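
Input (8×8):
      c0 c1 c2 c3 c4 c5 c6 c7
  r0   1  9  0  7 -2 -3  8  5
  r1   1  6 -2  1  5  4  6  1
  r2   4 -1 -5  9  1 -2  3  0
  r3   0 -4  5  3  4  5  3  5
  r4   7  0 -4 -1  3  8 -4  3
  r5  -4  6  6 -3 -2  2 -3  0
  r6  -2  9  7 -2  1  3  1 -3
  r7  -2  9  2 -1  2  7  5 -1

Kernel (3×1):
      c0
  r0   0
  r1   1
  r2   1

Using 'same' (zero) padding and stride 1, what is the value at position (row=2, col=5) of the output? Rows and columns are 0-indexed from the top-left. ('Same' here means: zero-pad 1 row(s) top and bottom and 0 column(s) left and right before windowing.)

3

The receptive field on the zero-padded input at this output position is [4 / -2 / 5]. Elementwise product with the kernel and sum: -2·1 + 5·1.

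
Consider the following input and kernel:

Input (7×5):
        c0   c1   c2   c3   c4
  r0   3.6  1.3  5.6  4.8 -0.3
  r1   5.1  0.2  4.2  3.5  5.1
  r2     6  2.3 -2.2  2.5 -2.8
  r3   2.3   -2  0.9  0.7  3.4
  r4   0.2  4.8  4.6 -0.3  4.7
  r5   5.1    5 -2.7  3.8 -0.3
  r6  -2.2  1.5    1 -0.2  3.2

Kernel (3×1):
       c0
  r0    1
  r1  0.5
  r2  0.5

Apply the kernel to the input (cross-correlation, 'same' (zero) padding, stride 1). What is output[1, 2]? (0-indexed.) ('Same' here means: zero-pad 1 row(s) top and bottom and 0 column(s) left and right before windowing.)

6.6

The receptive field on the zero-padded input at this output position is [5.6 / 4.2 / -2.2]. Elementwise product with the kernel and sum: 5.6·1 + 4.2·0.5 + -2.2·0.5.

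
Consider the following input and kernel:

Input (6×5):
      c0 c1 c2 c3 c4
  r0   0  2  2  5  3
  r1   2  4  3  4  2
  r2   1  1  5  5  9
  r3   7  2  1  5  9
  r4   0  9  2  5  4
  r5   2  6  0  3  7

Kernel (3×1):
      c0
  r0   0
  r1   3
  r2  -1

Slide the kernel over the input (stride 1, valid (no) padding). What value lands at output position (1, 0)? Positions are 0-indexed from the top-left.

-4

The receptive field on the input at this output position is [2 / 1 / 7]. Elementwise product with the kernel and sum: 1·3 + 7·-1.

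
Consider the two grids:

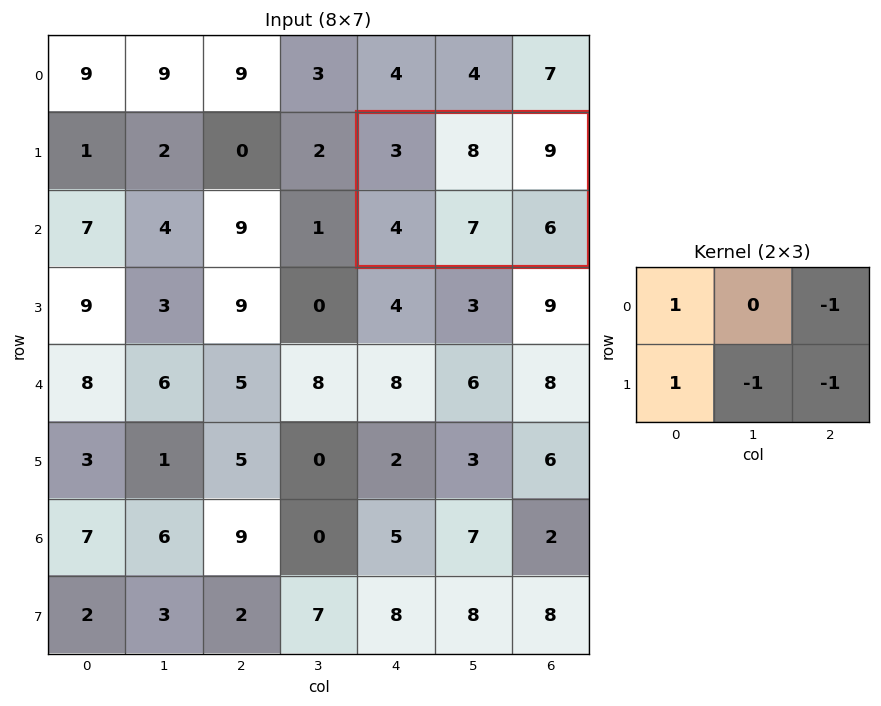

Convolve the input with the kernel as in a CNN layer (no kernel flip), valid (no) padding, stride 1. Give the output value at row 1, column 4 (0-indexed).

-15

The receptive field on the input at this output position is [3 8 9 / 4 7 6]. Elementwise product with the kernel and sum: 3·1 + 9·-1 + 4·1 + 7·-1 + 6·-1.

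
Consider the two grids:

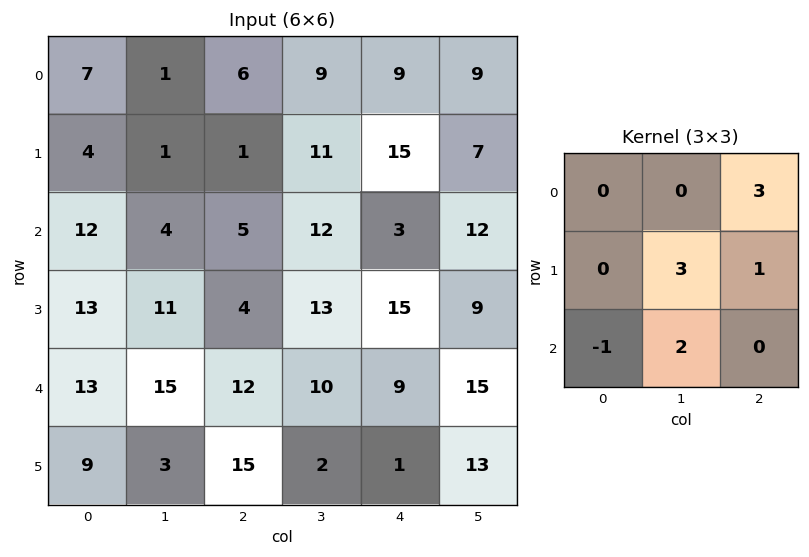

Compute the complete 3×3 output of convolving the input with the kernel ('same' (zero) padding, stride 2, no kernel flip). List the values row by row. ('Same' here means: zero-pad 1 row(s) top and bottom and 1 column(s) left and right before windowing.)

30 28 55
69 57 59
105 112 69

Output[0,0]: The receptive field on the zero-padded input at this output position is [0 0 0 / 0 7 1 / 0 4 1]. Elementwise product with the kernel and sum: 0·3 + 7·3 + 1·1 + 0·-1 + 4·2.
Output[0,1]: The receptive field on the zero-padded input at this output position is [0 0 0 / 1 6 9 / 1 1 11]. Elementwise product with the kernel and sum: 0·3 + 6·3 + 9·1 + 1·-1 + 1·2.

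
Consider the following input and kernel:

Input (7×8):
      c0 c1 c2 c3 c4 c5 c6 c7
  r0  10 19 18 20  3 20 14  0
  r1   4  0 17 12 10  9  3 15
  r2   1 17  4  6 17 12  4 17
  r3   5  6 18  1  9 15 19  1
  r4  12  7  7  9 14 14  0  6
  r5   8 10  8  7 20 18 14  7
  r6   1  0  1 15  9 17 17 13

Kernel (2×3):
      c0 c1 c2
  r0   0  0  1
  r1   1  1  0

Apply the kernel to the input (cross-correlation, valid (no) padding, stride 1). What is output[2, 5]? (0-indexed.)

The receptive field on the input at this output position is [12 4 17 / 15 19 1]. Elementwise product with the kernel and sum: 17·1 + 15·1 + 19·1.

51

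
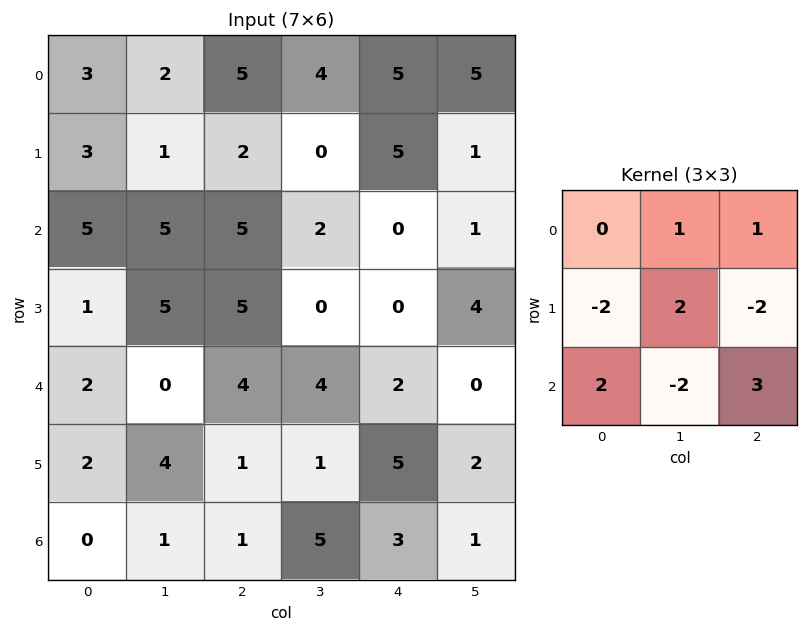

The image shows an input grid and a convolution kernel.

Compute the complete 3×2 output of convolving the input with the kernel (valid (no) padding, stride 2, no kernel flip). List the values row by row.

Output[0,0]: The receptive field on the input at this output position is [3 2 5 / 3 1 2 / 5 5 5]. Elementwise product with the kernel and sum: 2·1 + 5·1 + 3·-2 + 1·2 + 2·-2 + 5·2 + 5·-2 + 5·3.

14 1
24 -2
7 -3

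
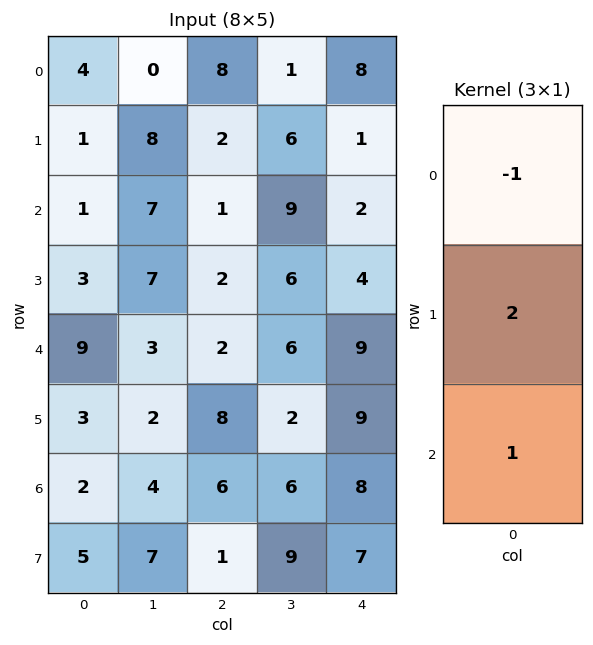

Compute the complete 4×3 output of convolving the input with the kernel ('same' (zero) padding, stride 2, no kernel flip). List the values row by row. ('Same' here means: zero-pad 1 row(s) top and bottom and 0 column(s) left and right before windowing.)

9 18 17
4 2 7
18 10 23
6 5 14

Output[0,0]: The receptive field on the zero-padded input at this output position is [0 / 4 / 1]. Elementwise product with the kernel and sum: 0·-1 + 4·2 + 1·1.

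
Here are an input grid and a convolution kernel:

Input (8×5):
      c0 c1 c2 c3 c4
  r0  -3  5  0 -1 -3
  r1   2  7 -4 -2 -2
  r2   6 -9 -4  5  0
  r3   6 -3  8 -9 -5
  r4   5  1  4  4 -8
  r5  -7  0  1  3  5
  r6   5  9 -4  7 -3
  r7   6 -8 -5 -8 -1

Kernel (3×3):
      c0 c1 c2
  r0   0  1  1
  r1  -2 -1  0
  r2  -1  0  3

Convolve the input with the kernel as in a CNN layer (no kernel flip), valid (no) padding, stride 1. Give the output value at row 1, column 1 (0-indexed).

The receptive field on the input at this output position is [7 -4 -2 / -9 -4 5 / -3 8 -9]. Elementwise product with the kernel and sum: -4·1 + -2·1 + -9·-2 + -4·-1 + -3·-1 + -9·3.

-8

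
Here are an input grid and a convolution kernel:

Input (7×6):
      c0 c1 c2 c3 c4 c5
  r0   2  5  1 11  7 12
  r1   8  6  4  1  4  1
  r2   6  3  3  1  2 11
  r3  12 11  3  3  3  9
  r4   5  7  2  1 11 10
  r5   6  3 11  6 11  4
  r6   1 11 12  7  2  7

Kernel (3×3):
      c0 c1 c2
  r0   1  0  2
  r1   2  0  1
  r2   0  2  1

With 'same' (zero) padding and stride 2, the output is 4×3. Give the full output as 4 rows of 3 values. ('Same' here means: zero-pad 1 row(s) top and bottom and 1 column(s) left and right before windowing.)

Output[0,0]: The receptive field on the zero-padded input at this output position is [0 0 0 / 0 2 5 / 0 8 6]. Elementwise product with the kernel and sum: 0·1 + 0·2 + 0·2 + 5·1 + 8·2 + 6·1.

27 30 43
50 24 31
44 60 59
17 44 35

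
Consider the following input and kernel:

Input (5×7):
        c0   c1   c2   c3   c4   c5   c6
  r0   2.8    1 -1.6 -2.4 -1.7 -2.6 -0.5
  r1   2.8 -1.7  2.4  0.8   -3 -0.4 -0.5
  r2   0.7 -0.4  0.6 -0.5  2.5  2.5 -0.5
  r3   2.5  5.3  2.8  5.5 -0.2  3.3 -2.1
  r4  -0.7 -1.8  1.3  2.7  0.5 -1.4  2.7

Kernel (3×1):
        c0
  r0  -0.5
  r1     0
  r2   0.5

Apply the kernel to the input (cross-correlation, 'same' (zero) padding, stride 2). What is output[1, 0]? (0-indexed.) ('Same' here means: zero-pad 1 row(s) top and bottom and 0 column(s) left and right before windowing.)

The receptive field on the zero-padded input at this output position is [2.8 / 0.7 / 2.5]. Elementwise product with the kernel and sum: 2.8·-0.5 + 2.5·0.5.

-0.15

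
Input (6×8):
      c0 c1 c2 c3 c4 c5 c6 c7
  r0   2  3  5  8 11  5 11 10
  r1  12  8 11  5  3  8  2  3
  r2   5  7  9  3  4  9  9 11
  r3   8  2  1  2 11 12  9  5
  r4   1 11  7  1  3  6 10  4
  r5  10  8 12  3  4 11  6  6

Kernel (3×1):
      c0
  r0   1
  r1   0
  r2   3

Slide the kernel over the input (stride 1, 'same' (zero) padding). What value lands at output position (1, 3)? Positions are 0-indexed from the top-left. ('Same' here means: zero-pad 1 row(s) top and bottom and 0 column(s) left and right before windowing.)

The receptive field on the zero-padded input at this output position is [8 / 5 / 3]. Elementwise product with the kernel and sum: 8·1 + 3·3.

17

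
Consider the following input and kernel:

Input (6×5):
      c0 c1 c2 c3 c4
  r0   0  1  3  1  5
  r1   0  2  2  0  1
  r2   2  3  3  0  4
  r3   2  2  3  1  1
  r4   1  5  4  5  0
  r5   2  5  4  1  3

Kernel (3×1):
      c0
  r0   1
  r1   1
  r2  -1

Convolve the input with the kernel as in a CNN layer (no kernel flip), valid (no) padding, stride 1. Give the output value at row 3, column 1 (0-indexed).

The receptive field on the input at this output position is [2 / 5 / 5]. Elementwise product with the kernel and sum: 2·1 + 5·1 + 5·-1.

2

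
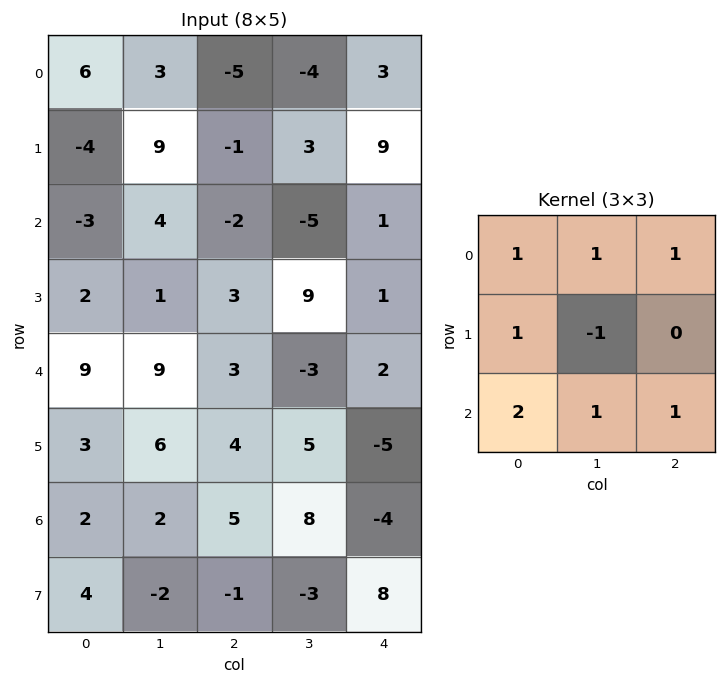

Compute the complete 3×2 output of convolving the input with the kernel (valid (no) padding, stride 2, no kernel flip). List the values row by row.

-13 -18
30 -7
29 15

Output[0,0]: The receptive field on the input at this output position is [6 3 -5 / -4 9 -1 / -3 4 -2]. Elementwise product with the kernel and sum: 6·1 + 3·1 + -5·1 + -4·1 + 9·-1 + -3·2 + 4·1 + -2·1.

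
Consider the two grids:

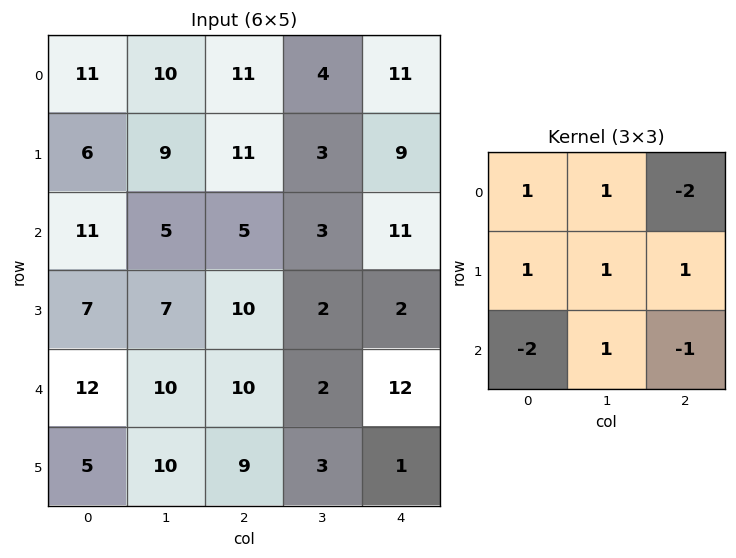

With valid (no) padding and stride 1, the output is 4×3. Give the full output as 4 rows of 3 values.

3 28 -2
-3 21 -5
6 11 -30
17 21 16

Output[0,0]: The receptive field on the input at this output position is [11 10 11 / 6 9 11 / 11 5 5]. Elementwise product with the kernel and sum: 11·1 + 10·1 + 11·-2 + 6·1 + 9·1 + 11·1 + 11·-2 + 5·1 + 5·-1.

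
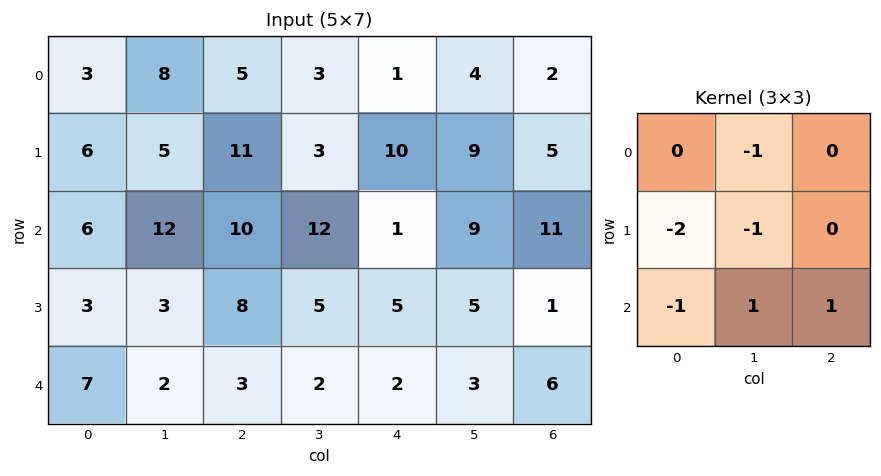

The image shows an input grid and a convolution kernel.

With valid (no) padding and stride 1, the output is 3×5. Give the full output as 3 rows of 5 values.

-9 -16 -25 -19 -14
-21 -35 -33 -30 -19
-23 -21 -32 -13 -17

Output[0,0]: The receptive field on the input at this output position is [3 8 5 / 6 5 11 / 6 12 10]. Elementwise product with the kernel and sum: 8·-1 + 6·-2 + 5·-1 + 6·-1 + 12·1 + 10·1.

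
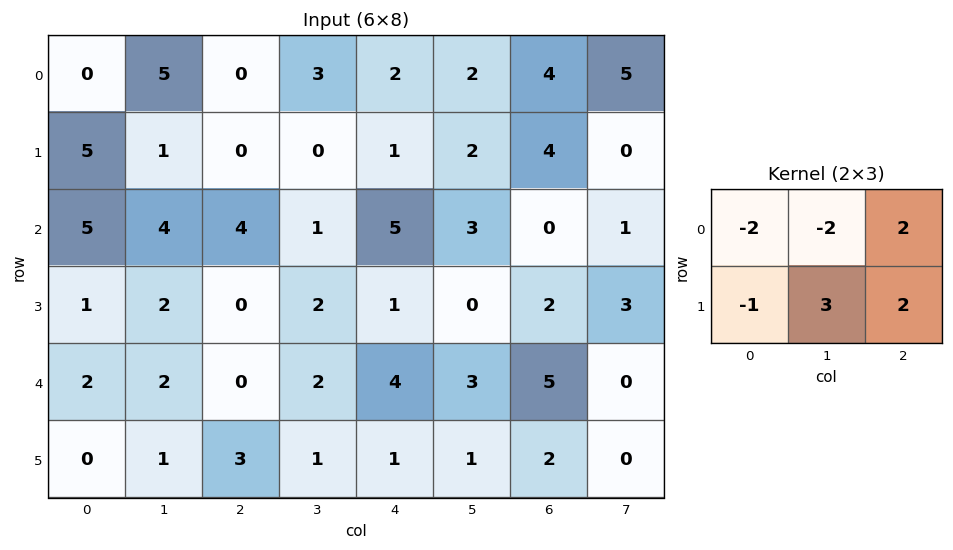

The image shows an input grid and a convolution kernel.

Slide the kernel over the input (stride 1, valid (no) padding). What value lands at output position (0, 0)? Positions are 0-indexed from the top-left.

-12

The receptive field on the input at this output position is [0 5 0 / 5 1 0]. Elementwise product with the kernel and sum: 0·-2 + 5·-2 + 0·2 + 5·-1 + 1·3 + 0·2.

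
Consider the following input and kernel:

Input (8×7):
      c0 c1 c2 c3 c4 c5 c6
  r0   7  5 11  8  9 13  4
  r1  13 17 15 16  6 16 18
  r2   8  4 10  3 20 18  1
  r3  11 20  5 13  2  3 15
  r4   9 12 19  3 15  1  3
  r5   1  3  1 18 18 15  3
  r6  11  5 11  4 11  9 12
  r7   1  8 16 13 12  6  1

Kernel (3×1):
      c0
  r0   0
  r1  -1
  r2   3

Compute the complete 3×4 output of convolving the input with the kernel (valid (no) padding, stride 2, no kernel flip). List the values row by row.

11 15 54 -15
16 52 43 -6
32 32 15 33

Output[0,0]: The receptive field on the input at this output position is [7 / 13 / 8]. Elementwise product with the kernel and sum: 13·-1 + 8·3.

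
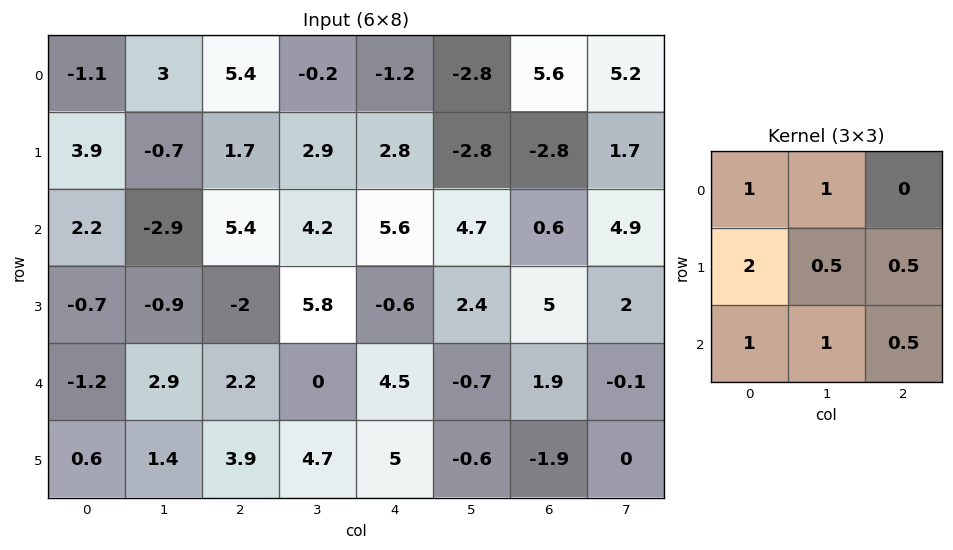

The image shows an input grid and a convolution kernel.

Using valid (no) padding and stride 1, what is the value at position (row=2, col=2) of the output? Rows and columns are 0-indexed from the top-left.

12.65

The receptive field on the input at this output position is [5.4 4.2 5.6 / -2 5.8 -0.6 / 2.2 0 4.5]. Elementwise product with the kernel and sum: 5.4·1 + 4.2·1 + -2·2 + 5.8·0.5 + -0.6·0.5 + 2.2·1 + 0·1 + 4.5·0.5.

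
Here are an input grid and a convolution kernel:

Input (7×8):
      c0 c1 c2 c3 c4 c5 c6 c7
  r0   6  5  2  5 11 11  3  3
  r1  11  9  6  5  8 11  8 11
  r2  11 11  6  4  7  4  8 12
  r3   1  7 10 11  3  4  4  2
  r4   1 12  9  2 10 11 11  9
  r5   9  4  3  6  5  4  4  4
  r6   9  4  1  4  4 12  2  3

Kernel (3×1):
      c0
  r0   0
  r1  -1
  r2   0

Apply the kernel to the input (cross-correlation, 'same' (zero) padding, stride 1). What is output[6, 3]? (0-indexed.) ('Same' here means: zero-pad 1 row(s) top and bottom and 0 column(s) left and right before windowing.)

-4

The receptive field on the zero-padded input at this output position is [6 / 4 / 0]. Elementwise product with the kernel and sum: 4·-1.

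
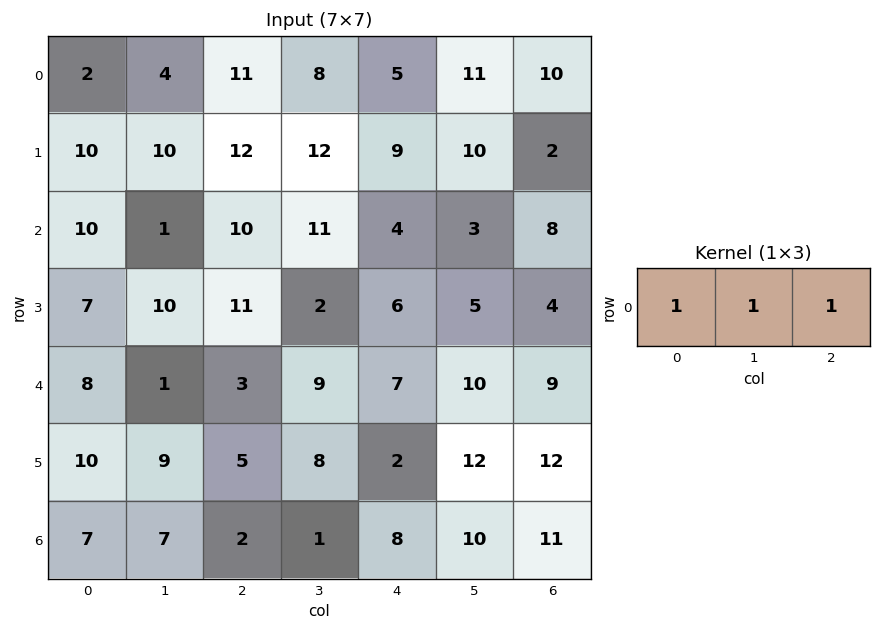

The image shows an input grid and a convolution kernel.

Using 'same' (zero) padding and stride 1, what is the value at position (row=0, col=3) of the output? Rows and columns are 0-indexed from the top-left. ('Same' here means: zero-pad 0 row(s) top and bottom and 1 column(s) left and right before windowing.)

24

The receptive field on the zero-padded input at this output position is [11 8 5]. Elementwise product with the kernel and sum: 11·1 + 8·1 + 5·1.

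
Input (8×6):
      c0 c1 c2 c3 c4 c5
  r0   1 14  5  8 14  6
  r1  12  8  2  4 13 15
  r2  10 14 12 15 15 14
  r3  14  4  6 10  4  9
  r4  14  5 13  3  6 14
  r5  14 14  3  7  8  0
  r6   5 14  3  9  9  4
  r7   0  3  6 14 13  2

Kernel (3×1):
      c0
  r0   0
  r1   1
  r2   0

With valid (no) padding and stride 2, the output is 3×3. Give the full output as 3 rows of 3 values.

Output[0,0]: The receptive field on the input at this output position is [1 / 12 / 10]. Elementwise product with the kernel and sum: 12·1.
Output[0,1]: The receptive field on the input at this output position is [5 / 2 / 12]. Elementwise product with the kernel and sum: 2·1.

12 2 13
14 6 4
14 3 8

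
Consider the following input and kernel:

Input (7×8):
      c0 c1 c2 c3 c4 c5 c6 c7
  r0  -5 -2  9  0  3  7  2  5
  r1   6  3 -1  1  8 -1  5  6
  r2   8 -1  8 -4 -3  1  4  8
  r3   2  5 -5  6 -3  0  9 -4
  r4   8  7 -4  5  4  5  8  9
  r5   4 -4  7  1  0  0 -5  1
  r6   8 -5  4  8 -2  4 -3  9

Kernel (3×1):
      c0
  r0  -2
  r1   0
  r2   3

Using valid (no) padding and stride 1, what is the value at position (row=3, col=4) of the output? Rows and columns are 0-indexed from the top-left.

The receptive field on the input at this output position is [-3 / 4 / 0]. Elementwise product with the kernel and sum: -3·-2 + 0·3.

6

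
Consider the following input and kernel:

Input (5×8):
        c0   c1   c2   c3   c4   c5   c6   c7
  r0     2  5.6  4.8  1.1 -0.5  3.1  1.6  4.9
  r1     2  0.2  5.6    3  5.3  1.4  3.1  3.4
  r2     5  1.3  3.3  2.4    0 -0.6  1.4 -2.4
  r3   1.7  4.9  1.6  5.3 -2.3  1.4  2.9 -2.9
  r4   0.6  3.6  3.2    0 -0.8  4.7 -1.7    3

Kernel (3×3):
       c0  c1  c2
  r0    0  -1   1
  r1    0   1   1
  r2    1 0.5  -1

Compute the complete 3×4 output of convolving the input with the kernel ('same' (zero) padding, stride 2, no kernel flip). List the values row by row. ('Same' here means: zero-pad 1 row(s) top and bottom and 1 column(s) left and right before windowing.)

8.4 5.9 6.85 6.05
0.45 3.5 -1.75 5.05
7.4 6.9 7.6 -4.5

Output[0,0]: The receptive field on the zero-padded input at this output position is [0 0 0 / 0 2 5.6 / 0 2 0.2]. Elementwise product with the kernel and sum: 0·-1 + 0·1 + 2·1 + 5.6·1 + 0·1 + 2·0.5 + 0.2·-1.
Output[0,1]: The receptive field on the zero-padded input at this output position is [0 0 0 / 5.6 4.8 1.1 / 0.2 5.6 3]. Elementwise product with the kernel and sum: 0·-1 + 0·1 + 4.8·1 + 1.1·1 + 0.2·1 + 5.6·0.5 + 3·-1.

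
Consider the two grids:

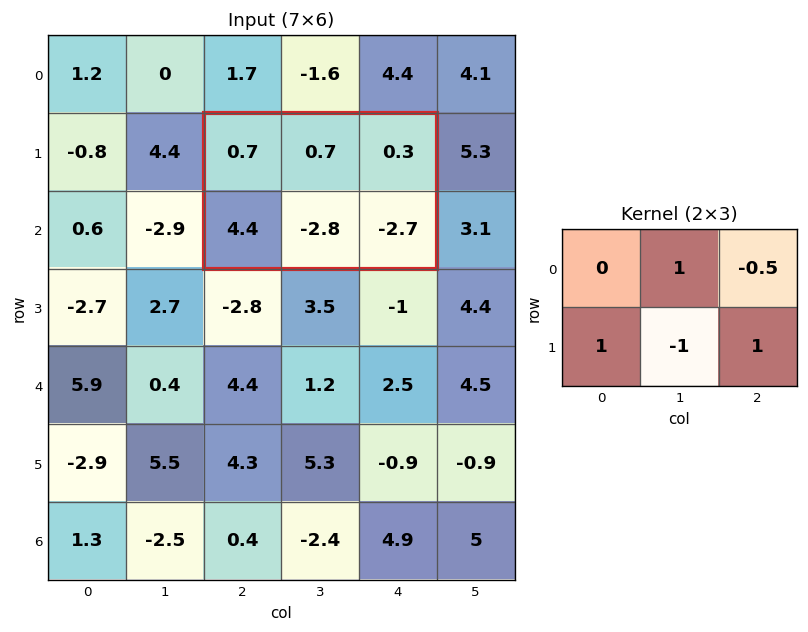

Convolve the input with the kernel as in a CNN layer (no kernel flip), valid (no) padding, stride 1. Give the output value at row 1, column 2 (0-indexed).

The receptive field on the input at this output position is [0.7 0.7 0.3 / 4.4 -2.8 -2.7]. Elementwise product with the kernel and sum: 0.7·1 + 0.3·-0.5 + 4.4·1 + -2.8·-1 + -2.7·1.

5.05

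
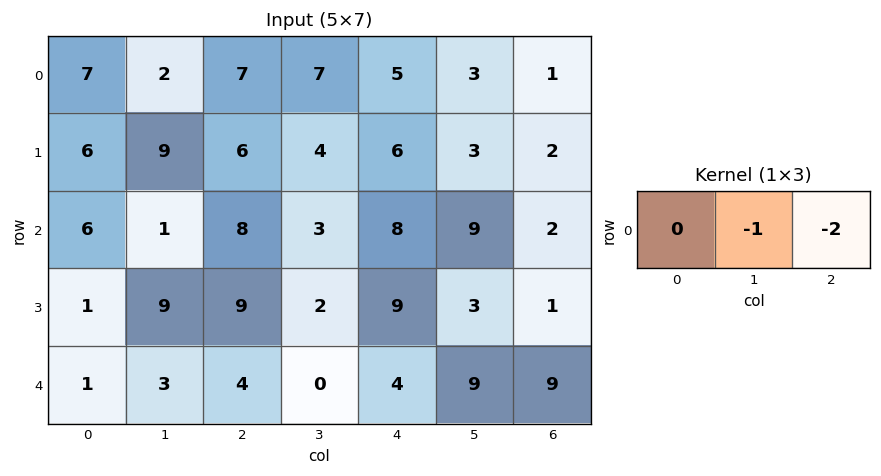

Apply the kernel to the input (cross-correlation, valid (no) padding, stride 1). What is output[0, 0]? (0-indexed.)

The receptive field on the input at this output position is [7 2 7]. Elementwise product with the kernel and sum: 2·-1 + 7·-2.

-16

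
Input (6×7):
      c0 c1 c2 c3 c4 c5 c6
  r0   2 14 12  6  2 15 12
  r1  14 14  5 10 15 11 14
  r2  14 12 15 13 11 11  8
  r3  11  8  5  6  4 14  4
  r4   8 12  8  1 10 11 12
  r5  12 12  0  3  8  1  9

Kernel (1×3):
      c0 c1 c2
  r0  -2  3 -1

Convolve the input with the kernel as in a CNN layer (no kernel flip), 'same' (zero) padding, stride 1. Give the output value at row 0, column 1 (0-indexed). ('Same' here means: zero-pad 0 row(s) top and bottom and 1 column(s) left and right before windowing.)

26

The receptive field on the zero-padded input at this output position is [2 14 12]. Elementwise product with the kernel and sum: 2·-2 + 14·3 + 12·-1.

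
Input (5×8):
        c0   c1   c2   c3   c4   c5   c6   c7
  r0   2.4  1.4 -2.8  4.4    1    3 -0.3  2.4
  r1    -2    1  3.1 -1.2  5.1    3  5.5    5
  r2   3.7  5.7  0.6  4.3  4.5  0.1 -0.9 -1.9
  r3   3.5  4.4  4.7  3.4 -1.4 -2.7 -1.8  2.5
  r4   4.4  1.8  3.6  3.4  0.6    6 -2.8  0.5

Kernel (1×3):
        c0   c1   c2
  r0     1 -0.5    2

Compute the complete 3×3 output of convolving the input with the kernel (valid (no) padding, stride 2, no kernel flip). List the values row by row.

Output[0,0]: The receptive field on the input at this output position is [2.4 1.4 -2.8]. Elementwise product with the kernel and sum: 2.4·1 + 1.4·-0.5 + -2.8·2.

-3.9 -3 -1.1
2.05 7.45 2.65
10.7 3.1 -8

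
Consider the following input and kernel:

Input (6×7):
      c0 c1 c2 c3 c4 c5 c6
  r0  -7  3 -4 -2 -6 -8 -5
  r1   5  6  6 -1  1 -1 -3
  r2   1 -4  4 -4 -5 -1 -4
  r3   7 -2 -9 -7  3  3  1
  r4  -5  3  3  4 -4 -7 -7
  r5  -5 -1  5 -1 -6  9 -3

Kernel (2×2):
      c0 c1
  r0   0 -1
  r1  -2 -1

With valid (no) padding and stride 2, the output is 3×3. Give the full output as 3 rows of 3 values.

-19 -9 7
-8 29 -8
8 -13 10

Output[0,0]: The receptive field on the input at this output position is [-7 3 / 5 6]. Elementwise product with the kernel and sum: 3·-1 + 5·-2 + 6·-1.
Output[0,1]: The receptive field on the input at this output position is [-4 -2 / 6 -1]. Elementwise product with the kernel and sum: -2·-1 + 6·-2 + -1·-1.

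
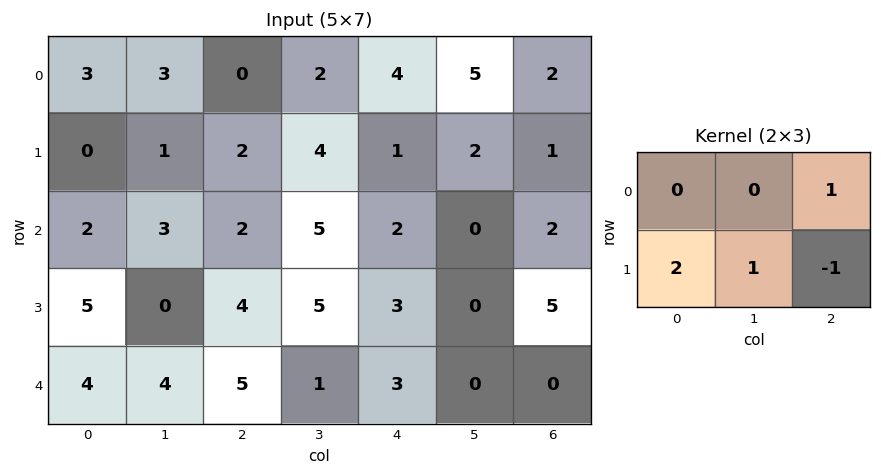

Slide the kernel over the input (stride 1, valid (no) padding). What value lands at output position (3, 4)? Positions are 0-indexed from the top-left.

11

The receptive field on the input at this output position is [3 0 5 / 3 0 0]. Elementwise product with the kernel and sum: 5·1 + 3·2 + 0·1 + 0·-1.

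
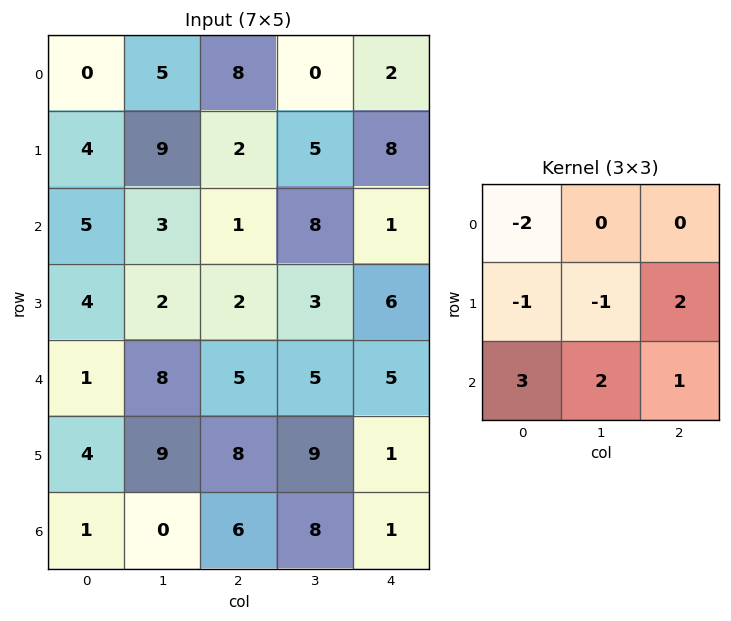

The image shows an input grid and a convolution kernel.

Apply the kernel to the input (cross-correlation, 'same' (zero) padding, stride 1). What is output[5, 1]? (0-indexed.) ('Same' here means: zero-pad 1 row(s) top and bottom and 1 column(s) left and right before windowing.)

10

The receptive field on the zero-padded input at this output position is [1 8 5 / 4 9 8 / 1 0 6]. Elementwise product with the kernel and sum: 1·-2 + 4·-1 + 9·-1 + 8·2 + 1·3 + 0·2 + 6·1.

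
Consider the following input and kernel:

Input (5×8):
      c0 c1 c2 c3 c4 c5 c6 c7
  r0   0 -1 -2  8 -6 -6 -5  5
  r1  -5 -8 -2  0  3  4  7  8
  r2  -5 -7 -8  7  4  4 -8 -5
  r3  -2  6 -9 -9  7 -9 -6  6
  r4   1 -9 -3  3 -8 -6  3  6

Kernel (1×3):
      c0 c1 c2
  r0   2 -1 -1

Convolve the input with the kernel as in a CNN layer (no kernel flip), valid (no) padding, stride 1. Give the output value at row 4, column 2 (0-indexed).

The receptive field on the input at this output position is [-3 3 -8]. Elementwise product with the kernel and sum: -3·2 + 3·-1 + -8·-1.

-1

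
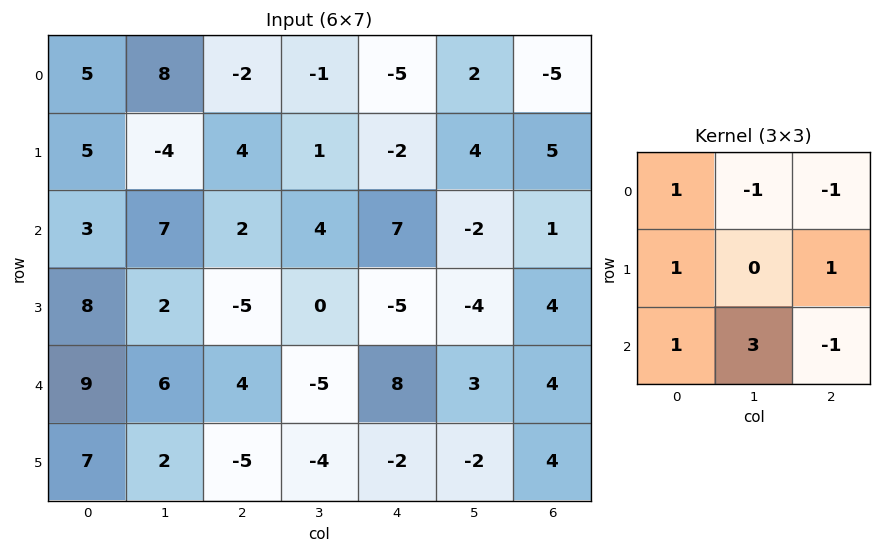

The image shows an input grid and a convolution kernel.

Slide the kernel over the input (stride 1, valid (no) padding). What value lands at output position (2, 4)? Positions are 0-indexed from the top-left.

20

The receptive field on the input at this output position is [7 -2 1 / -5 -4 4 / 8 3 4]. Elementwise product with the kernel and sum: 7·1 + -2·-1 + 1·-1 + -5·1 + 4·1 + 8·1 + 3·3 + 4·-1.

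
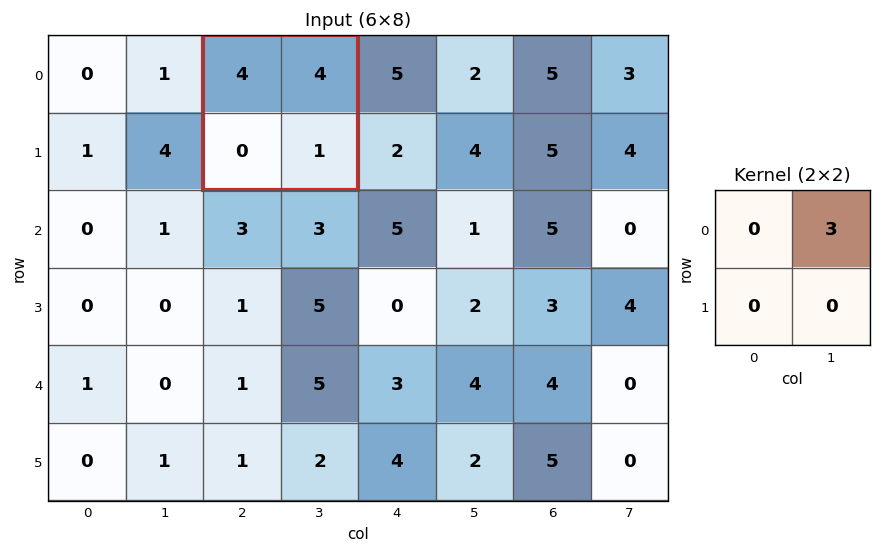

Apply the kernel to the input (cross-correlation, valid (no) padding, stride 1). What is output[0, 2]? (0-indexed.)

The receptive field on the input at this output position is [4 4 / 0 1]. Elementwise product with the kernel and sum: 4·3.

12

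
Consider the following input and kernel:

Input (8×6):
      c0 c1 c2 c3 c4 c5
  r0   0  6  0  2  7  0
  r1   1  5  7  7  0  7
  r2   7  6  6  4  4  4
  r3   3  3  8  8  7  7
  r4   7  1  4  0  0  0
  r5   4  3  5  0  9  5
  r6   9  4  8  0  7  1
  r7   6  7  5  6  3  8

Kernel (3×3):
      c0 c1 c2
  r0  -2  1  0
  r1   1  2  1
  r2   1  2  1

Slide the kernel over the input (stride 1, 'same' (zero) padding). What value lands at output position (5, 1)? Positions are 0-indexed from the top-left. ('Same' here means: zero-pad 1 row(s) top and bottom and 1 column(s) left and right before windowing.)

27

The receptive field on the zero-padded input at this output position is [7 1 4 / 4 3 5 / 9 4 8]. Elementwise product with the kernel and sum: 7·-2 + 1·1 + 4·1 + 3·2 + 5·1 + 9·1 + 4·2 + 8·1.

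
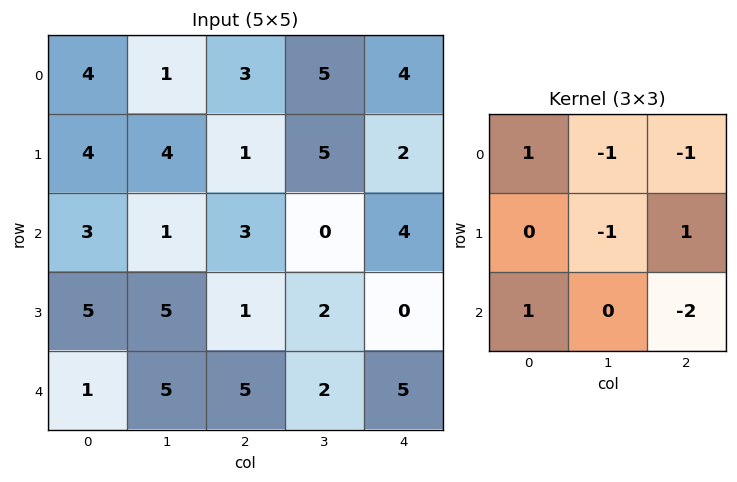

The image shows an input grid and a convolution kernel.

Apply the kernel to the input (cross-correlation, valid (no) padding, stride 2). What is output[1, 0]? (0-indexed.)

The receptive field on the input at this output position is [3 1 3 / 5 5 1 / 1 5 5]. Elementwise product with the kernel and sum: 3·1 + 1·-1 + 3·-1 + 5·-1 + 1·1 + 1·1 + 5·-2.

-14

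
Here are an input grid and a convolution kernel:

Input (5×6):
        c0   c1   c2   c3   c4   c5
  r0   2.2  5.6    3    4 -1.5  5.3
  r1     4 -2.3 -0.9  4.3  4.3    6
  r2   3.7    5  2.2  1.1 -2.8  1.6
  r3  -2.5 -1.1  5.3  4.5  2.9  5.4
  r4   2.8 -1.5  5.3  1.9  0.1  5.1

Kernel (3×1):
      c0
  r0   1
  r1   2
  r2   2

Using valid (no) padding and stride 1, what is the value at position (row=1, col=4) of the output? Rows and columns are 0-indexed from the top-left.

The receptive field on the input at this output position is [4.3 / -2.8 / 2.9]. Elementwise product with the kernel and sum: 4.3·1 + -2.8·2 + 2.9·2.

4.5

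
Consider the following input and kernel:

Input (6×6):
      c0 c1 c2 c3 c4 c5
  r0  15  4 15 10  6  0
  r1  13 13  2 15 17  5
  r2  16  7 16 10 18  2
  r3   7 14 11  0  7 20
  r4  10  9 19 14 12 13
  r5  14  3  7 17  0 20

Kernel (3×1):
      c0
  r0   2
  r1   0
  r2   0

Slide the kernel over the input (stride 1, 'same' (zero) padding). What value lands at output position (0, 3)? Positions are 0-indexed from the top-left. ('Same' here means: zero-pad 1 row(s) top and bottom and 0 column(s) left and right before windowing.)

0

The receptive field on the zero-padded input at this output position is [0 / 10 / 15]. Elementwise product with the kernel and sum: 0·2.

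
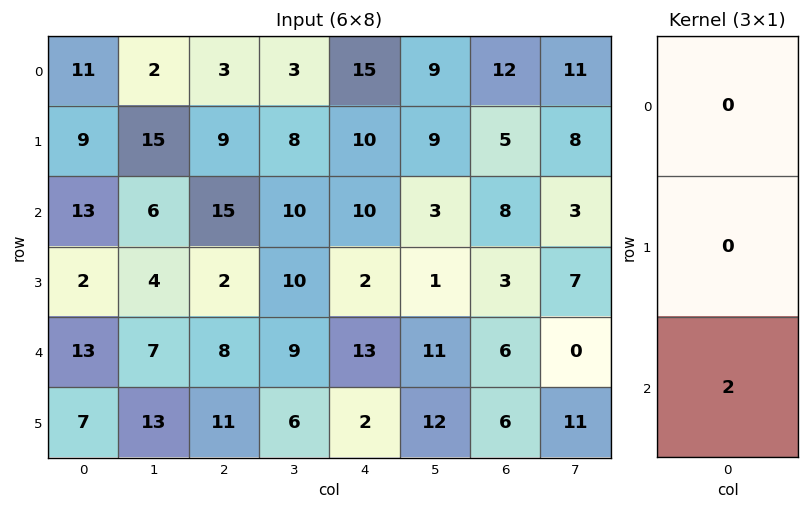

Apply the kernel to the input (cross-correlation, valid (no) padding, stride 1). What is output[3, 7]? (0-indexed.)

22

The receptive field on the input at this output position is [7 / 0 / 11]. Elementwise product with the kernel and sum: 11·2.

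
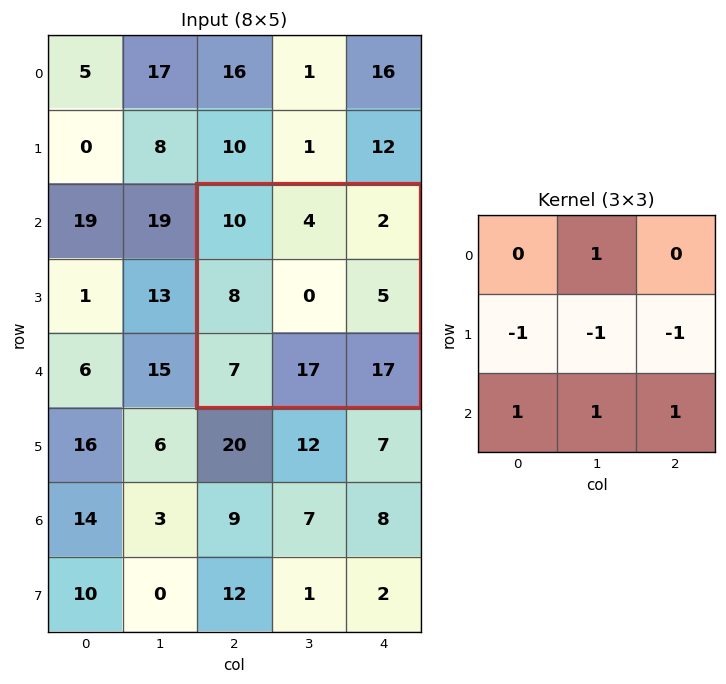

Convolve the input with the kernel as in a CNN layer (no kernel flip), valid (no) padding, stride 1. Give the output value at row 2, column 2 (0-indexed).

32

The receptive field on the input at this output position is [10 4 2 / 8 0 5 / 7 17 17]. Elementwise product with the kernel and sum: 4·1 + 8·-1 + 0·-1 + 5·-1 + 7·1 + 17·1 + 17·1.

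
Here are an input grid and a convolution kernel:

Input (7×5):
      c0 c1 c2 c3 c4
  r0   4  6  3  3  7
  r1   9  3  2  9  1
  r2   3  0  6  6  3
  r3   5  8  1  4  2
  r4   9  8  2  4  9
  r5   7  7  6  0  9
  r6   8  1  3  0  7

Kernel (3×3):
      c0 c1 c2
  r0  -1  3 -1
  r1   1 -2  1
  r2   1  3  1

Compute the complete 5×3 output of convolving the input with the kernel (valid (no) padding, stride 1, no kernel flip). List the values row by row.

25 32 11
37 3 36
16 40 27
47 24 27
26 -1 26

Output[0,0]: The receptive field on the input at this output position is [4 6 3 / 9 3 2 / 3 0 6]. Elementwise product with the kernel and sum: 4·-1 + 6·3 + 3·-1 + 9·1 + 3·-2 + 2·1 + 3·1 + 0·3 + 6·1.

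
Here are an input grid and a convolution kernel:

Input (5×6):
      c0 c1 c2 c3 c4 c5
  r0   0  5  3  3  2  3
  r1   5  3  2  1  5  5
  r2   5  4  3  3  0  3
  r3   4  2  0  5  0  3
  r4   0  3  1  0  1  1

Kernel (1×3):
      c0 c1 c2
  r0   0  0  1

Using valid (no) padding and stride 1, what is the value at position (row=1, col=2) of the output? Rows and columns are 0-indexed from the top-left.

The receptive field on the input at this output position is [2 1 5]. Elementwise product with the kernel and sum: 5·1.

5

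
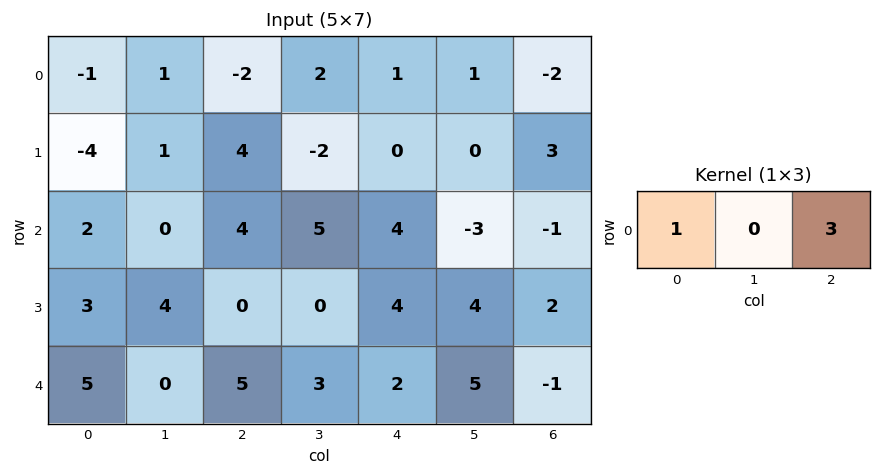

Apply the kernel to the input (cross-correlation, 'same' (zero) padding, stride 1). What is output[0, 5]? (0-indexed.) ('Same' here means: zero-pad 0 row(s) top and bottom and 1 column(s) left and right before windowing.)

The receptive field on the zero-padded input at this output position is [1 1 -2]. Elementwise product with the kernel and sum: 1·1 + -2·3.

-5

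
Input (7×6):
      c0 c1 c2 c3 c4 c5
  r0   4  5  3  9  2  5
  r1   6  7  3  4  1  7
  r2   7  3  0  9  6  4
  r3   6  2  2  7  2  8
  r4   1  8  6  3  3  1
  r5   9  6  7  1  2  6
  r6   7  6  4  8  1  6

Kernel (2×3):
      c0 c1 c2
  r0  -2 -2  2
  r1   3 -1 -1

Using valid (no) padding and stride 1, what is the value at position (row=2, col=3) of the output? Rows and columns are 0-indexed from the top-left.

The receptive field on the input at this output position is [9 6 4 / 7 2 8]. Elementwise product with the kernel and sum: 9·-2 + 6·-2 + 4·2 + 7·3 + 2·-1 + 8·-1.

-11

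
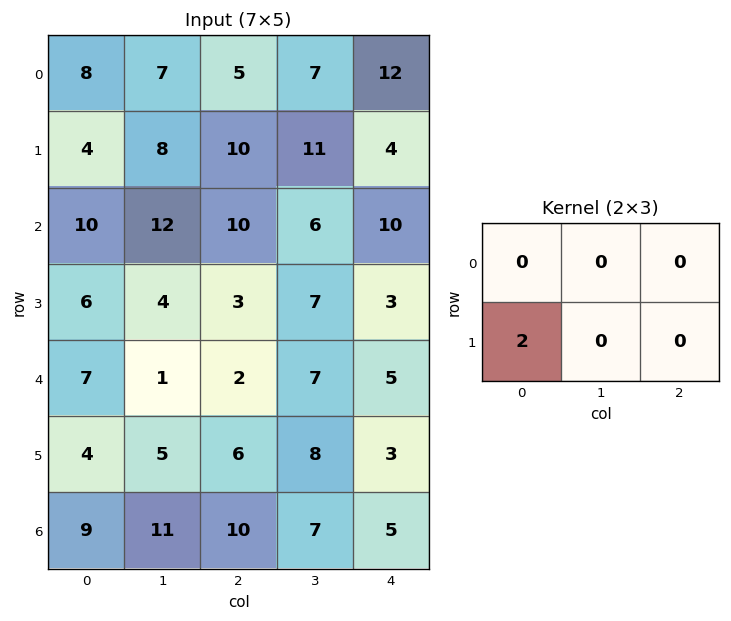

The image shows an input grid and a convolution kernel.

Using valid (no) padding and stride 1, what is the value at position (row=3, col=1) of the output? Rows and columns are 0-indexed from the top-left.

2

The receptive field on the input at this output position is [4 3 7 / 1 2 7]. Elementwise product with the kernel and sum: 1·2.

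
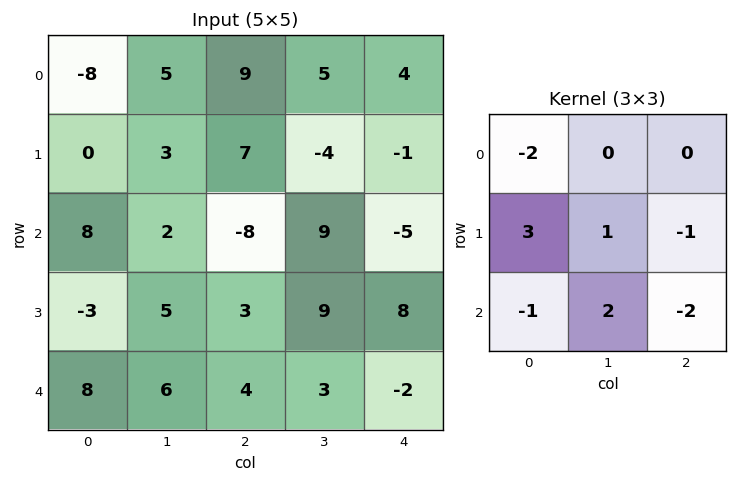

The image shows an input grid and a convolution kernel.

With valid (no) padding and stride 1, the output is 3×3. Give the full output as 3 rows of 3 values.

Output[0,0]: The receptive field on the input at this output position is [-8 5 9 / 0 3 7 / 8 2 -8]. Elementwise product with the kernel and sum: -8·-2 + 0·3 + 3·1 + 7·-1 + 8·-1 + 2·2 + -8·-2.
Output[0,1]: The receptive field on the input at this output position is [5 9 5 / 3 7 -4 / 2 -8 9]. Elementwise product with the kernel and sum: 5·-2 + 3·3 + 7·1 + -4·-1 + 2·-1 + -8·2 + 9·-2.

24 -26 36
41 -34 -25
-27 1 32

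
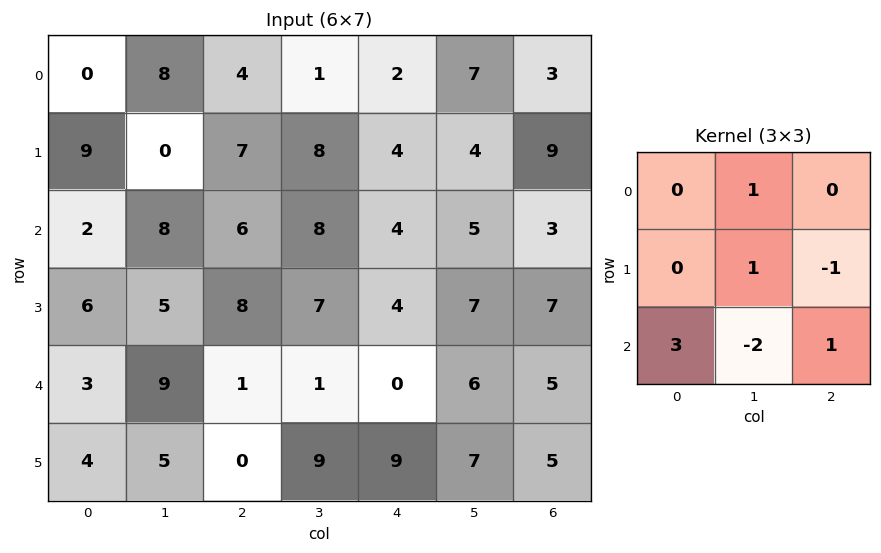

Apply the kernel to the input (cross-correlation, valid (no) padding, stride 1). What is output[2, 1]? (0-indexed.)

33

The receptive field on the input at this output position is [8 6 8 / 5 8 7 / 9 1 1]. Elementwise product with the kernel and sum: 6·1 + 8·1 + 7·-1 + 9·3 + 1·-2 + 1·1.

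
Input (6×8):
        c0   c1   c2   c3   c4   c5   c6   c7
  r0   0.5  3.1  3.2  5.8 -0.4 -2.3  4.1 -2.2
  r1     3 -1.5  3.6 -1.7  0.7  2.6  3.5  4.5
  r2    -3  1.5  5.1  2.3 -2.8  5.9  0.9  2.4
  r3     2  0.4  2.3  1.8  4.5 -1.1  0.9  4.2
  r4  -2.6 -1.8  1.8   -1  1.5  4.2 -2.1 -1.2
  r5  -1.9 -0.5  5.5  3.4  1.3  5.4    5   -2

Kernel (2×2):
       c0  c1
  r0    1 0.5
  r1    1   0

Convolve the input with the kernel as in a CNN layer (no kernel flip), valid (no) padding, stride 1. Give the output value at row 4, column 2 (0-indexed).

6.8

The receptive field on the input at this output position is [1.8 -1 / 5.5 3.4]. Elementwise product with the kernel and sum: 1.8·1 + -1·0.5 + 5.5·1.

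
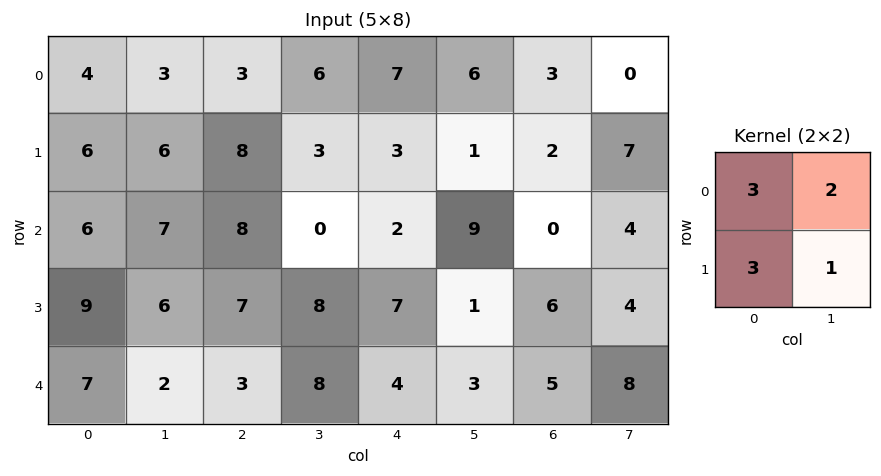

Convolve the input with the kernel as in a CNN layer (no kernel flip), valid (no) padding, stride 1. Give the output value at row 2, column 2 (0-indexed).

The receptive field on the input at this output position is [8 0 / 7 8]. Elementwise product with the kernel and sum: 8·3 + 0·2 + 7·3 + 8·1.

53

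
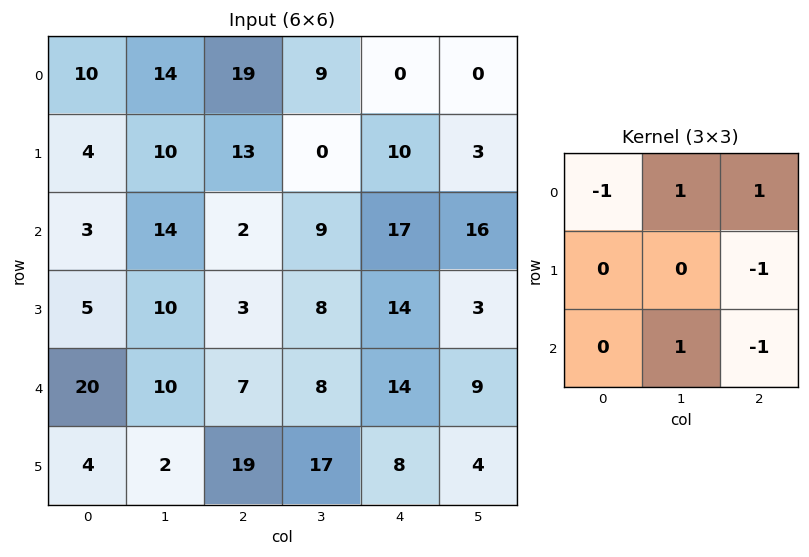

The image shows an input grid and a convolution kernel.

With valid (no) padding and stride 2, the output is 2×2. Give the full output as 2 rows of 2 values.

Output[0,0]: The receptive field on the input at this output position is [10 14 19 / 4 10 13 / 3 14 2]. Elementwise product with the kernel and sum: 10·-1 + 14·1 + 19·1 + 13·-1 + 14·1 + 2·-1.

22 -28
13 4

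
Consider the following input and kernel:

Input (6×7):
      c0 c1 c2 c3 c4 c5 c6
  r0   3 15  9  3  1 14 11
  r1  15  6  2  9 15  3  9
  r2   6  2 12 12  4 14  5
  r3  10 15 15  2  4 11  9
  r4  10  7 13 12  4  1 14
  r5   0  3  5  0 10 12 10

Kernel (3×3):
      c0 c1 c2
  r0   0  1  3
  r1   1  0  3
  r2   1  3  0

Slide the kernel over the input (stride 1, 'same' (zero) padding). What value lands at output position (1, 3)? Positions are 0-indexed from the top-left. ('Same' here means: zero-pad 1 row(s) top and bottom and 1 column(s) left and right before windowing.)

101

The receptive field on the zero-padded input at this output position is [9 3 1 / 2 9 15 / 12 12 4]. Elementwise product with the kernel and sum: 3·1 + 1·3 + 2·1 + 15·3 + 12·1 + 12·3.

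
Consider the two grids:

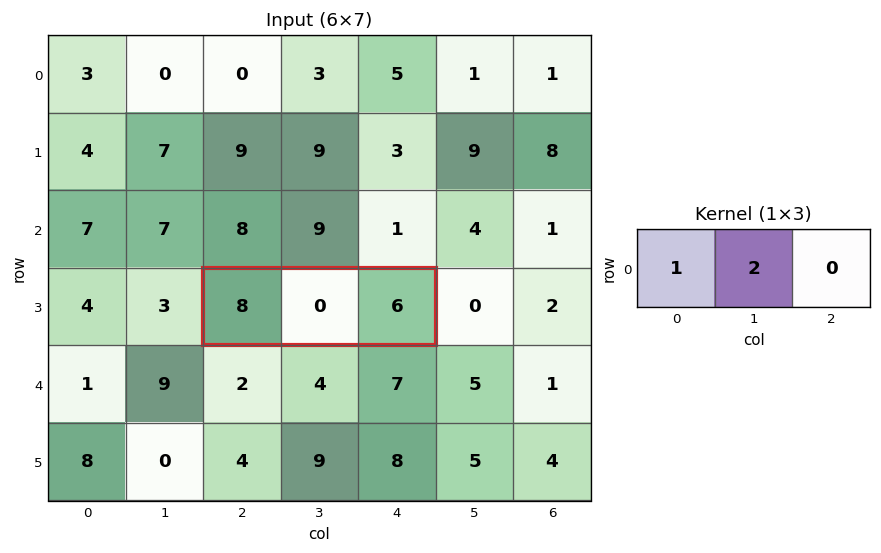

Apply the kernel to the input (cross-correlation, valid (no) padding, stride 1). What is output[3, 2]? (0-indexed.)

The receptive field on the input at this output position is [8 0 6]. Elementwise product with the kernel and sum: 8·1 + 0·2.

8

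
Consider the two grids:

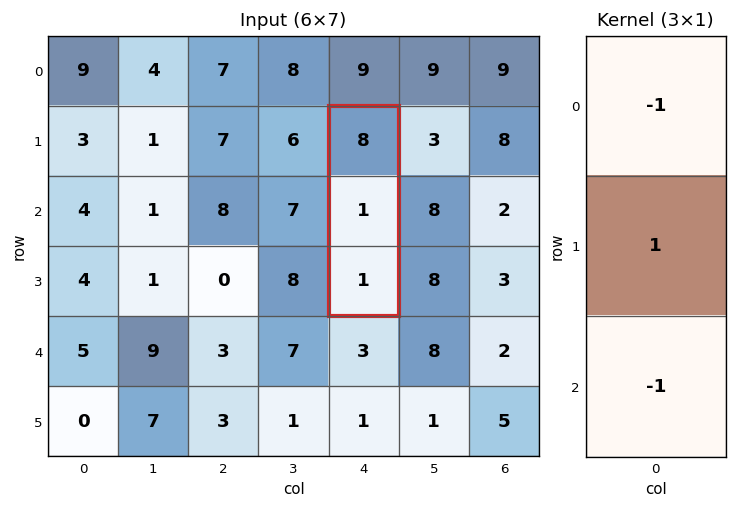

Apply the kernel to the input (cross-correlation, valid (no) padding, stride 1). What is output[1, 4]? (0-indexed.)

The receptive field on the input at this output position is [8 / 1 / 1]. Elementwise product with the kernel and sum: 8·-1 + 1·1 + 1·-1.

-8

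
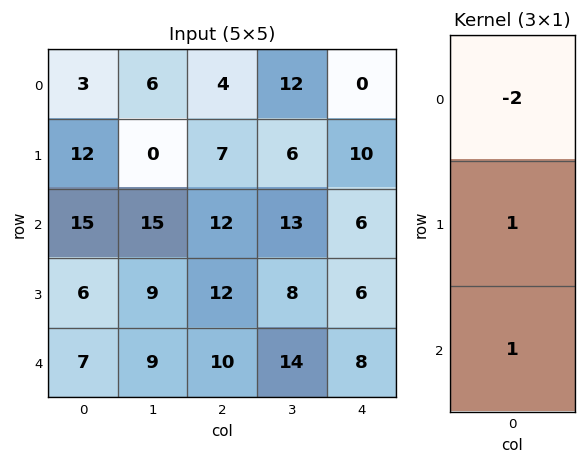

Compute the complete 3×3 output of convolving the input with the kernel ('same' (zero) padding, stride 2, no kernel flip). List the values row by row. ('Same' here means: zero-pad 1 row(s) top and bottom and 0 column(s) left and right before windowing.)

Output[0,0]: The receptive field on the zero-padded input at this output position is [0 / 3 / 12]. Elementwise product with the kernel and sum: 0·-2 + 3·1 + 12·1.
Output[0,1]: The receptive field on the zero-padded input at this output position is [0 / 4 / 7]. Elementwise product with the kernel and sum: 0·-2 + 4·1 + 7·1.

15 11 10
-3 10 -8
-5 -14 -4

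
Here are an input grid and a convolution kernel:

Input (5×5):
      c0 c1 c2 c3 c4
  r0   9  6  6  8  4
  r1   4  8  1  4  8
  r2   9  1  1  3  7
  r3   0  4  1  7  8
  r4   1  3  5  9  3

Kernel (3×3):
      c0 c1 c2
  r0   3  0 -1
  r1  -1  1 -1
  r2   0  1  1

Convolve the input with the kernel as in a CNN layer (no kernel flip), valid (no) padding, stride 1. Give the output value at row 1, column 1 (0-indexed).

25

The receptive field on the input at this output position is [8 1 4 / 1 1 3 / 4 1 7]. Elementwise product with the kernel and sum: 8·3 + 4·-1 + 1·-1 + 1·1 + 3·-1 + 1·1 + 7·1.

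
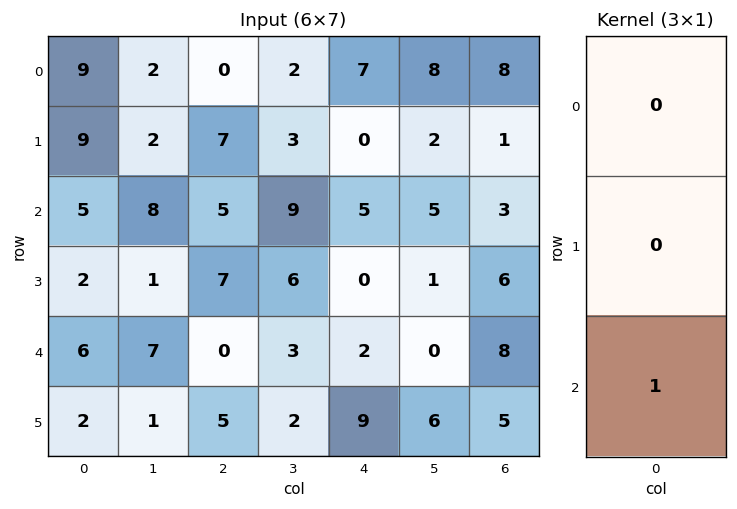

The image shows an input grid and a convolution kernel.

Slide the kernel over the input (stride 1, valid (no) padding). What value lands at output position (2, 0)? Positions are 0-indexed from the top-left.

6

The receptive field on the input at this output position is [5 / 2 / 6]. Elementwise product with the kernel and sum: 6·1.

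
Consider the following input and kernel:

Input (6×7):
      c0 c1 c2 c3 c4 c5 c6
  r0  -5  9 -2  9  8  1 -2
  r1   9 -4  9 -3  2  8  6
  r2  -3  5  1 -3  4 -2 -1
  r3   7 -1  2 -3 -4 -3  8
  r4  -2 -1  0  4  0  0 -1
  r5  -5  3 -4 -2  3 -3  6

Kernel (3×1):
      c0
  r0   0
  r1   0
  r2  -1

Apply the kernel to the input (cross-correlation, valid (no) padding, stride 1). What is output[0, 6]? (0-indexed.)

The receptive field on the input at this output position is [-2 / 6 / -1]. Elementwise product with the kernel and sum: -1·-1.

1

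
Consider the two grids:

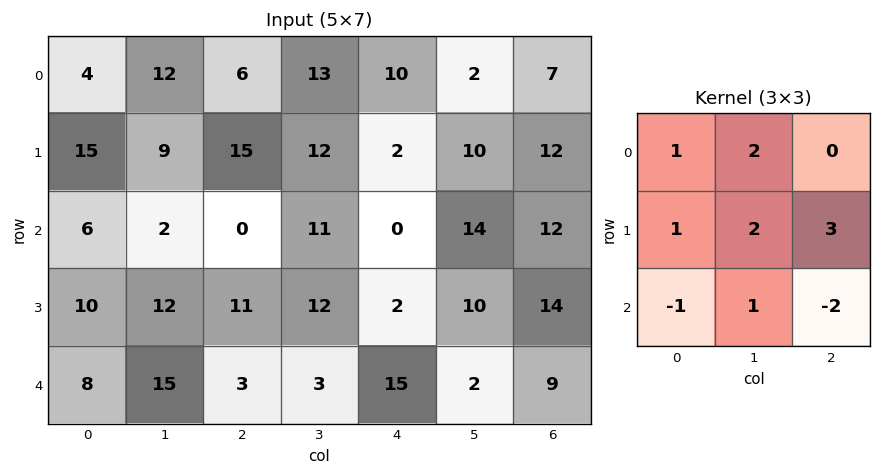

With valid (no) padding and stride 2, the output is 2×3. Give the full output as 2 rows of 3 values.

102 88 62
78 33 61

Output[0,0]: The receptive field on the input at this output position is [4 12 6 / 15 9 15 / 6 2 0]. Elementwise product with the kernel and sum: 4·1 + 12·2 + 15·1 + 9·2 + 15·3 + 6·-1 + 2·1 + 0·-2.
Output[0,1]: The receptive field on the input at this output position is [6 13 10 / 15 12 2 / 0 11 0]. Elementwise product with the kernel and sum: 6·1 + 13·2 + 15·1 + 12·2 + 2·3 + 0·-1 + 11·1 + 0·-2.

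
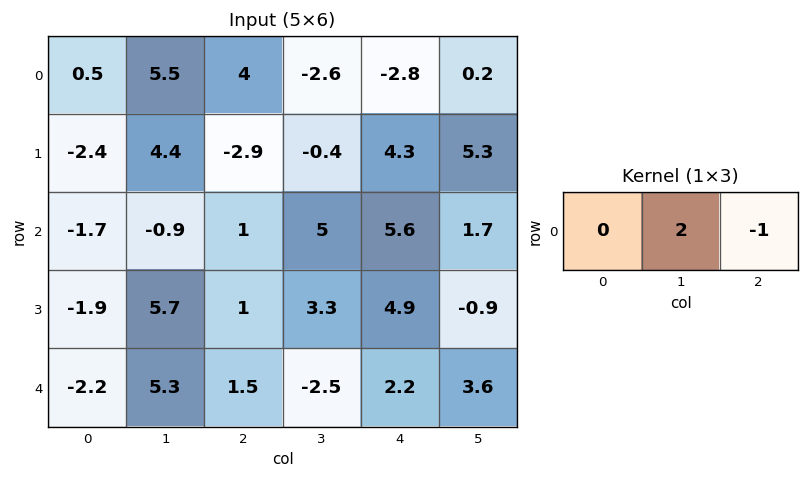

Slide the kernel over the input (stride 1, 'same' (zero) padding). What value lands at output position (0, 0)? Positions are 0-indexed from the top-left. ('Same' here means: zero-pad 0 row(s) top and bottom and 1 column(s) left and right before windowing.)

-4.5

The receptive field on the zero-padded input at this output position is [0 0.5 5.5]. Elementwise product with the kernel and sum: 0.5·2 + 5.5·-1.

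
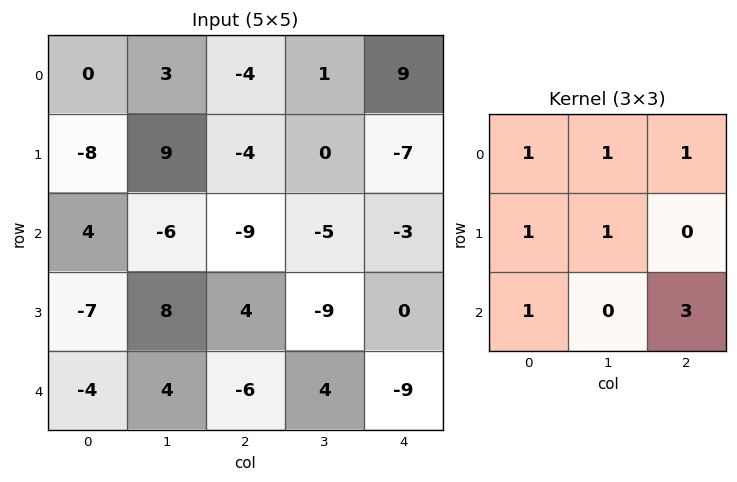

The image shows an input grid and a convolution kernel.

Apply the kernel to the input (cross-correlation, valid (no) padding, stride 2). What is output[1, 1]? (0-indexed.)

The receptive field on the input at this output position is [-9 -5 -3 / 4 -9 0 / -6 4 -9]. Elementwise product with the kernel and sum: -9·1 + -5·1 + -3·1 + 4·1 + -9·1 + -6·1 + -9·3.

-55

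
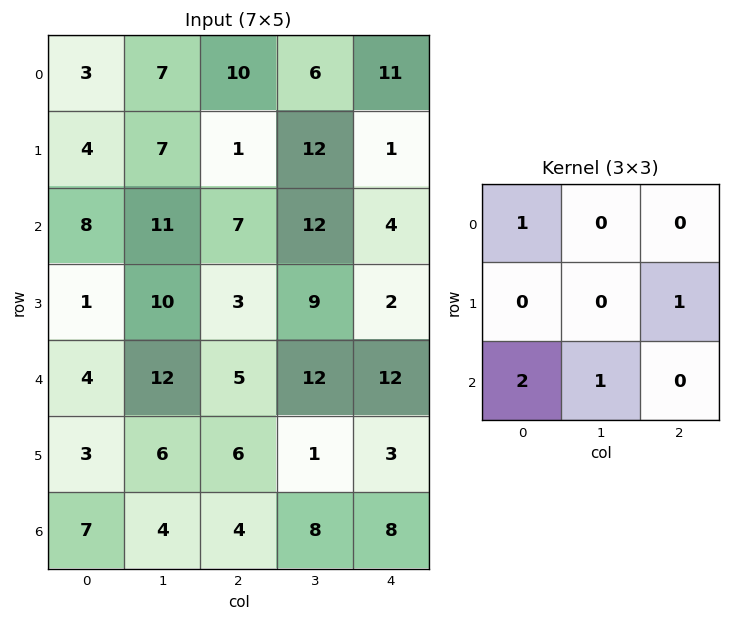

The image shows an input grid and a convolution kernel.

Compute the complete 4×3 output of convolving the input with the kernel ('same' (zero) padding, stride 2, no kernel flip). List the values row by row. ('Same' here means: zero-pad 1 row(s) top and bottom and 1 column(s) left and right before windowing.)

Output[0,0]: The receptive field on the zero-padded input at this output position is [0 0 0 / 0 3 7 / 0 4 7]. Elementwise product with the kernel and sum: 0·1 + 7·1 + 0·2 + 4·1.
Output[0,1]: The receptive field on the zero-padded input at this output position is [0 0 0 / 7 10 6 / 7 1 12]. Elementwise product with the kernel and sum: 0·1 + 6·1 + 7·2 + 1·1.

11 21 25
12 42 32
15 40 14
4 14 1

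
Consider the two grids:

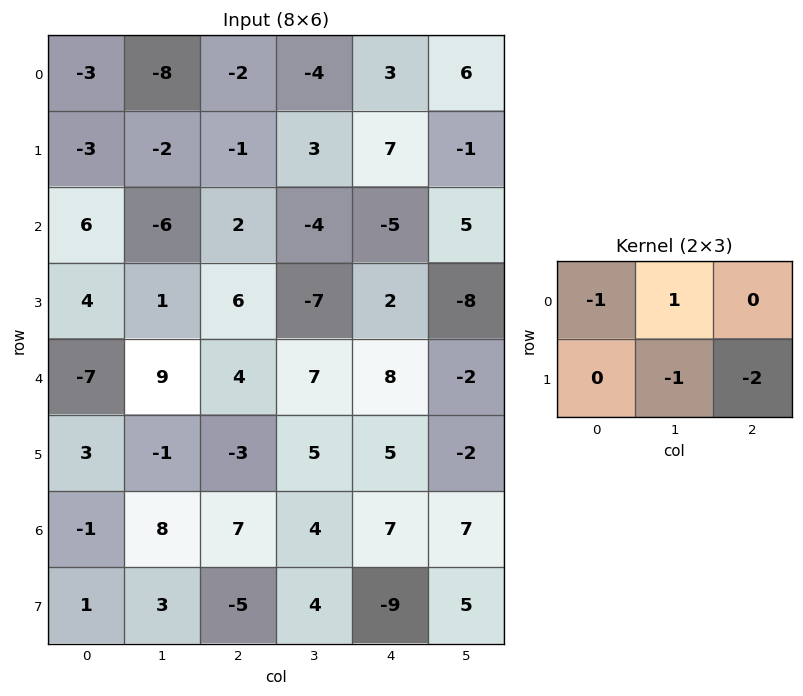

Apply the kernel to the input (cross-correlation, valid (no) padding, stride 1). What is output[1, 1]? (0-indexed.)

The receptive field on the input at this output position is [-2 -1 3 / -6 2 -4]. Elementwise product with the kernel and sum: -2·-1 + -1·1 + 2·-1 + -4·-2.

7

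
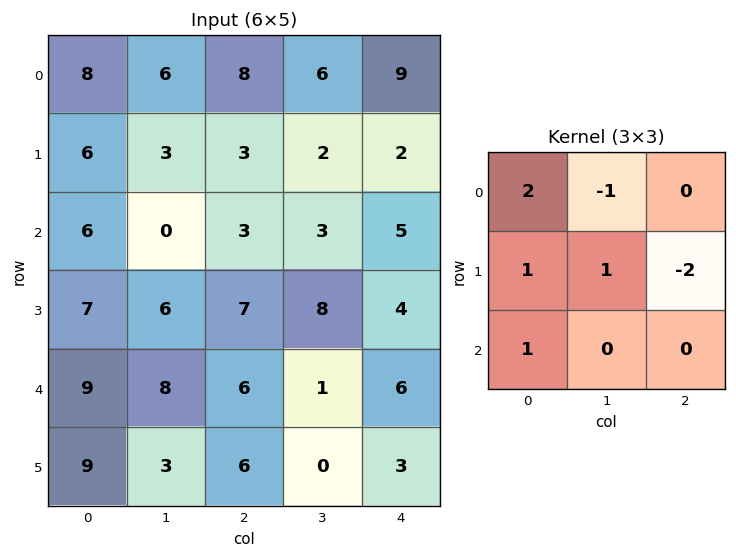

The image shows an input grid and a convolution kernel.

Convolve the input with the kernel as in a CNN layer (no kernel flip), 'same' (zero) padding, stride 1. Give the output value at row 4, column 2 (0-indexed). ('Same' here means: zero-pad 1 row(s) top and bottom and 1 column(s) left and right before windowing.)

20

The receptive field on the zero-padded input at this output position is [6 7 8 / 8 6 1 / 3 6 0]. Elementwise product with the kernel and sum: 6·2 + 7·-1 + 8·1 + 6·1 + 1·-2 + 3·1.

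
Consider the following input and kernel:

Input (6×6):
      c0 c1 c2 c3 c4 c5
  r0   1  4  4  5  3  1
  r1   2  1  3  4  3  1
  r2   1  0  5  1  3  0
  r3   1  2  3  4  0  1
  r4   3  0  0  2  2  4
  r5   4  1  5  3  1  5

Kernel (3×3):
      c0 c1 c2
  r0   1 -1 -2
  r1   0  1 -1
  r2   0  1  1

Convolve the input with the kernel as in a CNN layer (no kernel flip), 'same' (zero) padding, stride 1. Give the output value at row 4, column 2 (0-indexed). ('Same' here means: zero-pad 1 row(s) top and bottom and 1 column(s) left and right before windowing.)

The receptive field on the zero-padded input at this output position is [2 3 4 / 0 0 2 / 1 5 3]. Elementwise product with the kernel and sum: 2·1 + 3·-1 + 4·-2 + 0·1 + 2·-1 + 5·1 + 3·1.

-3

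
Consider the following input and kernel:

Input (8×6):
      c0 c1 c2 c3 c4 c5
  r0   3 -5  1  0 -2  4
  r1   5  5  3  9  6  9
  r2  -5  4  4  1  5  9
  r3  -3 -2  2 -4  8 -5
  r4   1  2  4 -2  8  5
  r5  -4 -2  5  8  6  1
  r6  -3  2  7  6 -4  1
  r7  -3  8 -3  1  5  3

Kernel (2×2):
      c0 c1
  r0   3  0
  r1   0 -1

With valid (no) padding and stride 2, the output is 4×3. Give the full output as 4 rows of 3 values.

4 -6 -15
-13 16 20
5 4 23
-17 20 -15

Output[0,0]: The receptive field on the input at this output position is [3 -5 / 5 5]. Elementwise product with the kernel and sum: 3·3 + 5·-1.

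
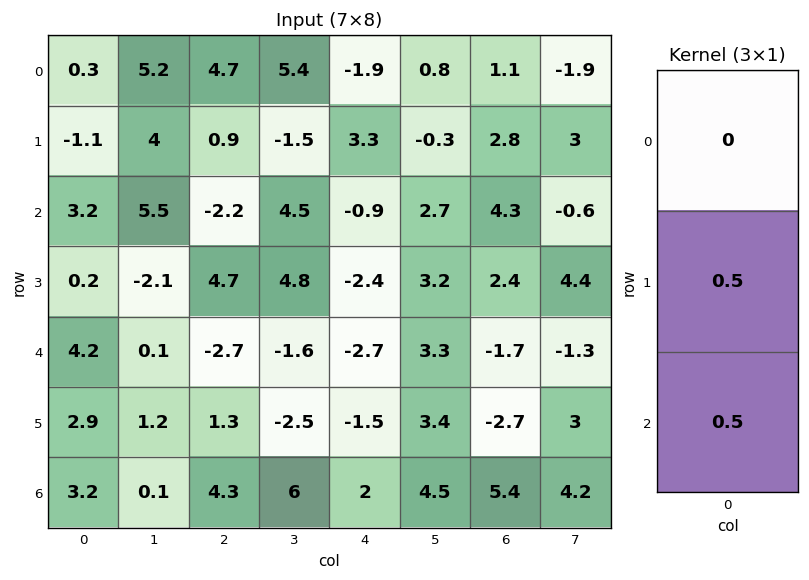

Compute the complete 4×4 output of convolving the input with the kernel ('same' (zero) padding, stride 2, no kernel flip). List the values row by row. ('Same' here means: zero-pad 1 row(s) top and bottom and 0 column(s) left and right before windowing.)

Output[0,0]: The receptive field on the zero-padded input at this output position is [0 / 0.3 / -1.1]. Elementwise product with the kernel and sum: 0.3·0.5 + -1.1·0.5.
Output[0,1]: The receptive field on the zero-padded input at this output position is [0 / 4.7 / 0.9]. Elementwise product with the kernel and sum: 4.7·0.5 + 0.9·0.5.

-0.4 2.8 0.7 1.95
1.7 1.25 -1.65 3.35
3.55 -0.7 -2.1 -2.2
1.6 2.15 1 2.7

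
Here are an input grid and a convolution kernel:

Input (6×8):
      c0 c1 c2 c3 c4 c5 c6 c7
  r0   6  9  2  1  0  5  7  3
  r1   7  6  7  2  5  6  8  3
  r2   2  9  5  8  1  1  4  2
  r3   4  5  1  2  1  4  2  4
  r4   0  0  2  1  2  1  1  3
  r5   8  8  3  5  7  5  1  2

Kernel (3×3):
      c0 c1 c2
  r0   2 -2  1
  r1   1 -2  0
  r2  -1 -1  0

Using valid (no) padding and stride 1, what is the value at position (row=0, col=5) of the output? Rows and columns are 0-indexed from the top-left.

-16

The receptive field on the input at this output position is [5 7 3 / 6 8 3 / 1 4 2]. Elementwise product with the kernel and sum: 5·2 + 7·-2 + 3·1 + 6·1 + 8·-2 + 1·-1 + 4·-1.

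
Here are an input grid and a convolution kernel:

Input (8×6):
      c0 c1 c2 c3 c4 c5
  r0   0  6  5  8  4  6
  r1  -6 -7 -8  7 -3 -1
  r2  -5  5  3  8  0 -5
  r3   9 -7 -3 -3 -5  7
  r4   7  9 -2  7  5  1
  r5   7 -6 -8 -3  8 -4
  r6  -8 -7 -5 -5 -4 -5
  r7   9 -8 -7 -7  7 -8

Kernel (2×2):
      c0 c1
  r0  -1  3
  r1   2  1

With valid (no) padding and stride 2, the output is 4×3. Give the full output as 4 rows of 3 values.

Output[0,0]: The receptive field on the input at this output position is [0 6 / -6 -7]. Elementwise product with the kernel and sum: 0·-1 + 6·3 + -6·2 + -7·1.
Output[0,1]: The receptive field on the input at this output position is [5 8 / -8 7]. Elementwise product with the kernel and sum: 5·-1 + 8·3 + -8·2 + 7·1.

-1 10 7
31 12 -18
28 4 10
-3 -31 -5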